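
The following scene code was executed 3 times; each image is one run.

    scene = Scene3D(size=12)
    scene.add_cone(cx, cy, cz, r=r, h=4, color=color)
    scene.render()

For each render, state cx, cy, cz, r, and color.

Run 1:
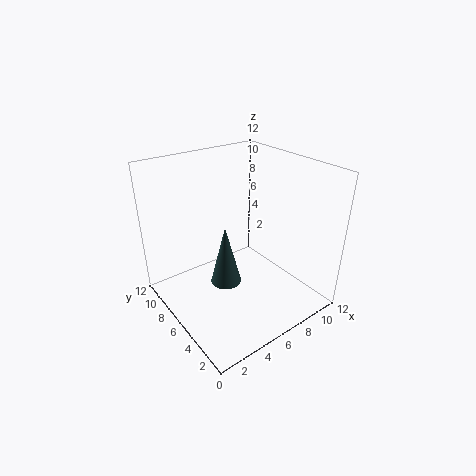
cx = 2, cy = 2, cz = 6, r = 1, color = 'darkslategray'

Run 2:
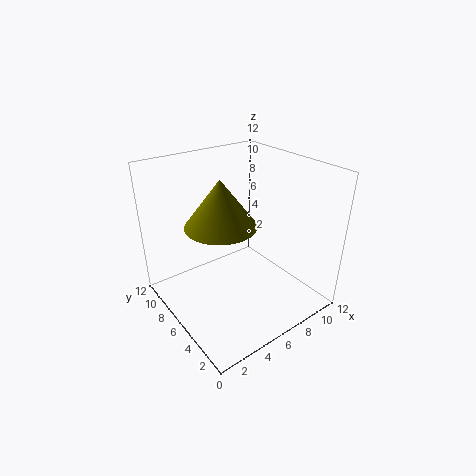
cx = 5, cy = 7, cz = 7, r = 3, color = 'olive'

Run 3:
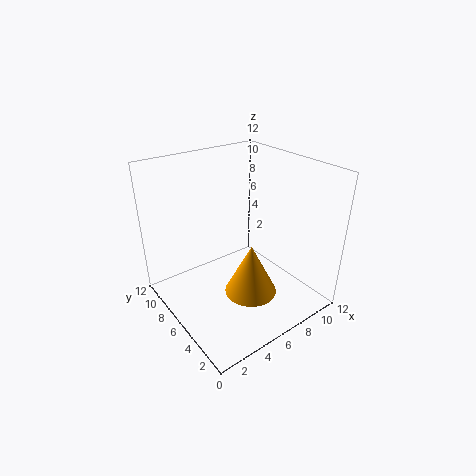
cx = 5, cy = 3, cz = 3, r = 2, color = 'orange'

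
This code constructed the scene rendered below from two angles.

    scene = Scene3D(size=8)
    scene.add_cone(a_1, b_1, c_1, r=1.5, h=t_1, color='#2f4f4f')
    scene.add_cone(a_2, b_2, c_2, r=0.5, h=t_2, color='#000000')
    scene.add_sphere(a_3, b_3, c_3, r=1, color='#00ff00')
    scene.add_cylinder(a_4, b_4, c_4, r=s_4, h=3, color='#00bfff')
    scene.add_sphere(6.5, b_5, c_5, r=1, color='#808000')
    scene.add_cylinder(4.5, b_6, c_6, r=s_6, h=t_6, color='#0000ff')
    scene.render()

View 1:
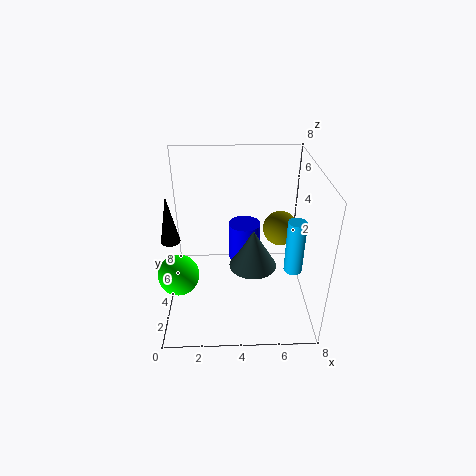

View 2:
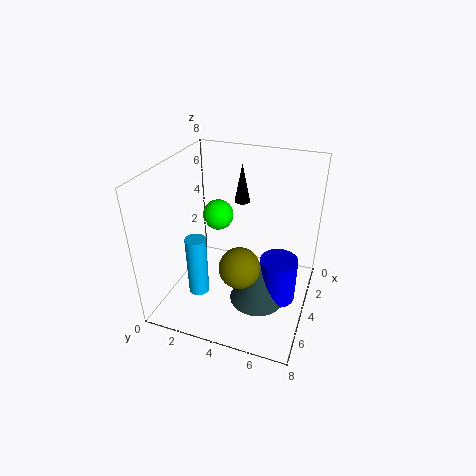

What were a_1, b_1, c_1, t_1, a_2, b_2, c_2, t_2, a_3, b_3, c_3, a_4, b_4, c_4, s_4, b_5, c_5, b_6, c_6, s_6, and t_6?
a_1 = 5, b_1 = 5.5, c_1 = 1, t_1 = 2.5, a_2 = 0.5, b_2 = 3, c_2 = 4.5, t_2 = 2.5, a_3 = 1, b_3 = 1.5, c_3 = 3.5, a_4 = 7, b_4 = 3, c_4 = 2.5, s_4 = 0.5, b_5 = 5, c_5 = 4, b_6 = 6.5, c_6 = 1, s_6 = 1, t_6 = 2.5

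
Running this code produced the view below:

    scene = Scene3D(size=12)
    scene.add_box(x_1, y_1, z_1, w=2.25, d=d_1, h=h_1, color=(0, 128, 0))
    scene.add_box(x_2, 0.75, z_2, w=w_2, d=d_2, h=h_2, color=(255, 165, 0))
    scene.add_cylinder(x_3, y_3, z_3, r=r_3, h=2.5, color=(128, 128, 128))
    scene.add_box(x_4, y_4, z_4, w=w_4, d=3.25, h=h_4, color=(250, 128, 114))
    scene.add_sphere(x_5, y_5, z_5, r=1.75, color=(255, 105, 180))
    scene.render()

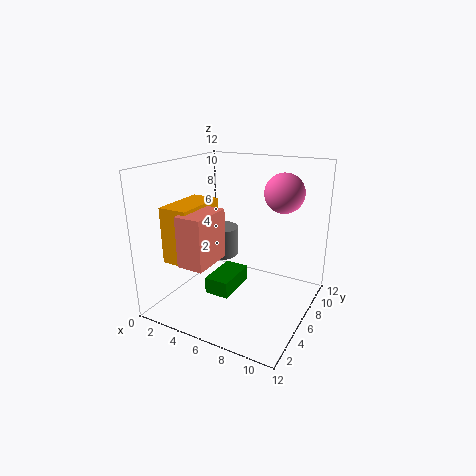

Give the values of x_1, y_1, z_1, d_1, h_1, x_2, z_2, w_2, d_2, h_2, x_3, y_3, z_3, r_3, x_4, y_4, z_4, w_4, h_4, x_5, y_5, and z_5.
x_1 = 3
y_1 = 5.25
z_1 = 0.25
d_1 = 4
h_1 = 1.5
x_2 = 2.5
z_2 = 5.25
w_2 = 2.25
d_2 = 4.25
h_2 = 4.25
x_3 = 4
y_3 = 6.5
z_3 = 4
r_3 = 1.5
x_4 = 4.25
y_4 = 0.25
z_4 = 5.5
w_4 = 2
h_4 = 3.75
x_5 = 8.5
y_5 = 9.75
z_5 = 9.25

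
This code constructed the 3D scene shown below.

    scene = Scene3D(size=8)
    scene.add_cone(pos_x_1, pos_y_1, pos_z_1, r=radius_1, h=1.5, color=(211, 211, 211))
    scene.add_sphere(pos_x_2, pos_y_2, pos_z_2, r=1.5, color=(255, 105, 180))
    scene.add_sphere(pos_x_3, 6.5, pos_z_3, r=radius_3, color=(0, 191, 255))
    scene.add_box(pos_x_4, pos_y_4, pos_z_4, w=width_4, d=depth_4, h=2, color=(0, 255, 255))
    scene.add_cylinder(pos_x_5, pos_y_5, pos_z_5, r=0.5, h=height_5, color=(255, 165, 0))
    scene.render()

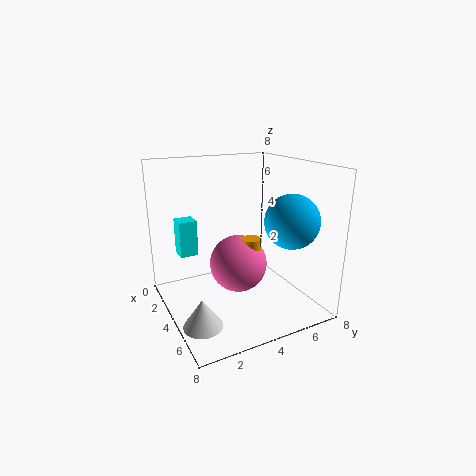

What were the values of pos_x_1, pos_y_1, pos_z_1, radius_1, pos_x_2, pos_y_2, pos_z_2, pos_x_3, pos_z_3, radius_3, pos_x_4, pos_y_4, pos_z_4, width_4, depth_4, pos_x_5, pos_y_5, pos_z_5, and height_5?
pos_x_1 = 6
pos_y_1 = 1
pos_z_1 = 0.5
radius_1 = 1
pos_x_2 = 5
pos_y_2 = 3.5
pos_z_2 = 3
pos_x_3 = 5.5
pos_z_3 = 5
radius_3 = 1.5
pos_x_4 = 2
pos_y_4 = 1
pos_z_4 = 3
width_4 = 1
depth_4 = 1
pos_x_5 = 5.5
pos_y_5 = 4
pos_z_5 = 3.5
height_5 = 1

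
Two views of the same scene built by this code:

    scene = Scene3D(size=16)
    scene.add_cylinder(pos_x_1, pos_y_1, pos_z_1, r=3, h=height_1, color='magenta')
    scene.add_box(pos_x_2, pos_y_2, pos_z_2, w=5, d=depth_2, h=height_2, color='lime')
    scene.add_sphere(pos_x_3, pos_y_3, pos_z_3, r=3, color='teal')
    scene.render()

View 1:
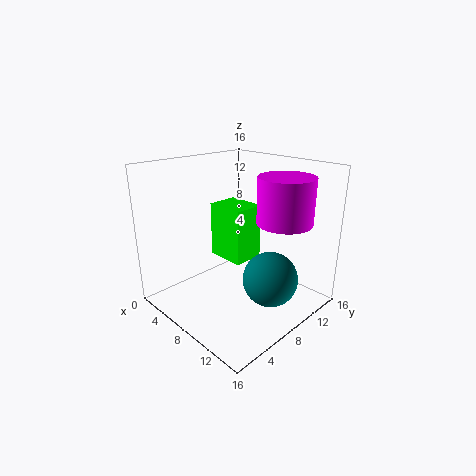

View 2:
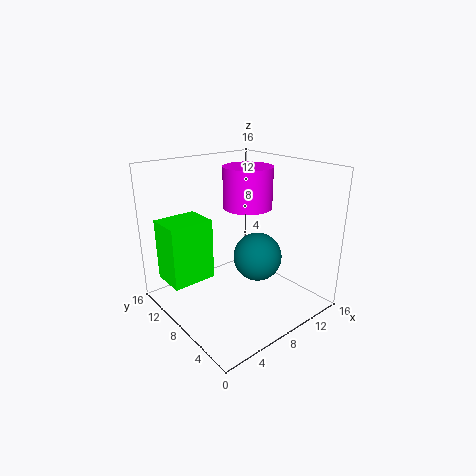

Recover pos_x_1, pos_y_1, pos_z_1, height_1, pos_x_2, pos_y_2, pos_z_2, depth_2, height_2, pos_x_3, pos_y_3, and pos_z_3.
pos_x_1 = 12; pos_y_1 = 11; pos_z_1 = 10; height_1 = 5; pos_x_2 = 1; pos_y_2 = 10; pos_z_2 = 3; depth_2 = 4; height_2 = 7; pos_x_3 = 12; pos_y_3 = 9; pos_z_3 = 4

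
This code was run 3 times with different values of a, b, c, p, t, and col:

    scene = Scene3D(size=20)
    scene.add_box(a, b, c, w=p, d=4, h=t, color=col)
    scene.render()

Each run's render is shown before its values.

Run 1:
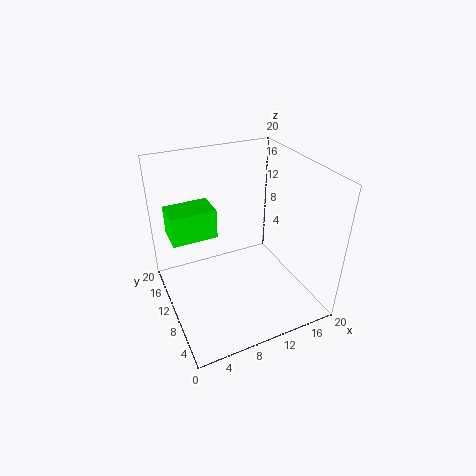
a = 1
b = 10
c = 11
p = 6
t = 4
col = 'lime'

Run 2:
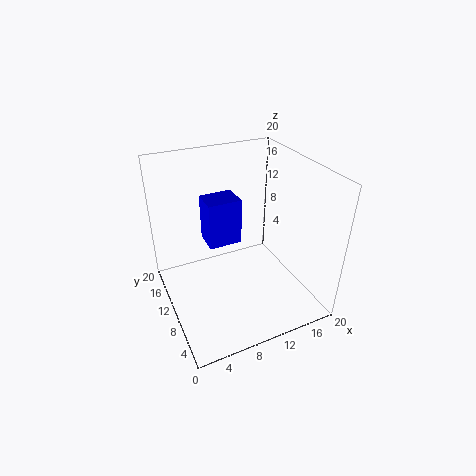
a = 7
b = 13
c = 7
p = 5
t = 7
col = 'blue'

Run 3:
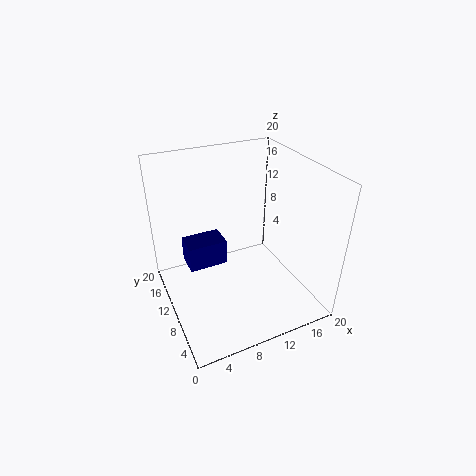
a = 4
b = 14
c = 3
p = 6
t = 4
col = 'navy'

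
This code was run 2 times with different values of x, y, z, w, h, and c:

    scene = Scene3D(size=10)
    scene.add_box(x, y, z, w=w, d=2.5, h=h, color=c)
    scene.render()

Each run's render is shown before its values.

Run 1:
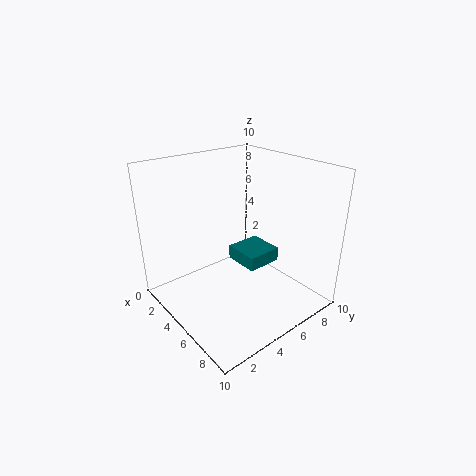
x = 4; y = 5; z = 3; w = 2.5; h = 1; c = 'teal'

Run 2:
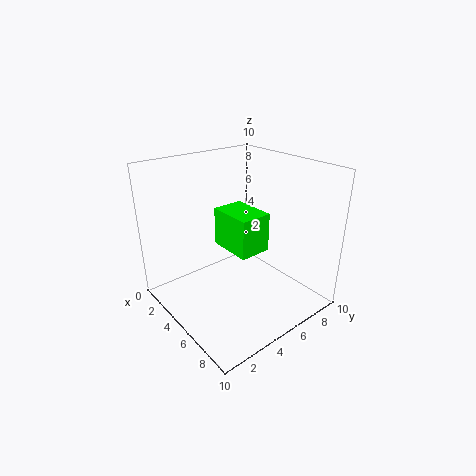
x = 1.5; y = 5.5; z = 3; w = 3.5; h = 3; c = 'lime'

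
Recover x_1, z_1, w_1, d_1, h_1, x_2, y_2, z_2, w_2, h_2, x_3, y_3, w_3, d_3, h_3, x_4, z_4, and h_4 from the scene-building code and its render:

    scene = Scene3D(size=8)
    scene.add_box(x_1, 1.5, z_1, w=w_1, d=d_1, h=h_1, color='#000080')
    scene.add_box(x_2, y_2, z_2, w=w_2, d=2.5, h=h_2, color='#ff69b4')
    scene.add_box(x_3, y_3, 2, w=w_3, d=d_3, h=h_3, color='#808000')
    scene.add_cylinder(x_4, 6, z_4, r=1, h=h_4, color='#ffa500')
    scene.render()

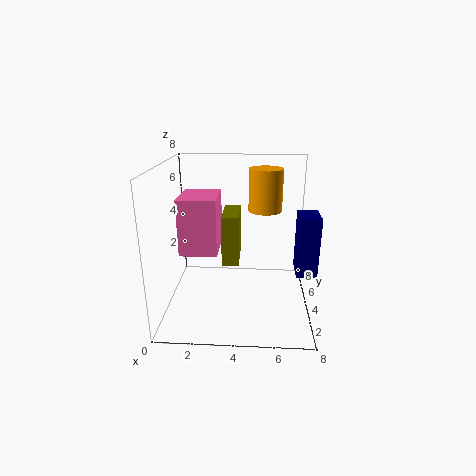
x_1 = 7; z_1 = 3; w_1 = 1; d_1 = 1.5; h_1 = 3; x_2 = 1; y_2 = 2.5; z_2 = 3.5; w_2 = 2; h_2 = 3; x_3 = 3; y_3 = 4.5; w_3 = 1; d_3 = 2.5; h_3 = 3; x_4 = 5.5; z_4 = 5; h_4 = 2.5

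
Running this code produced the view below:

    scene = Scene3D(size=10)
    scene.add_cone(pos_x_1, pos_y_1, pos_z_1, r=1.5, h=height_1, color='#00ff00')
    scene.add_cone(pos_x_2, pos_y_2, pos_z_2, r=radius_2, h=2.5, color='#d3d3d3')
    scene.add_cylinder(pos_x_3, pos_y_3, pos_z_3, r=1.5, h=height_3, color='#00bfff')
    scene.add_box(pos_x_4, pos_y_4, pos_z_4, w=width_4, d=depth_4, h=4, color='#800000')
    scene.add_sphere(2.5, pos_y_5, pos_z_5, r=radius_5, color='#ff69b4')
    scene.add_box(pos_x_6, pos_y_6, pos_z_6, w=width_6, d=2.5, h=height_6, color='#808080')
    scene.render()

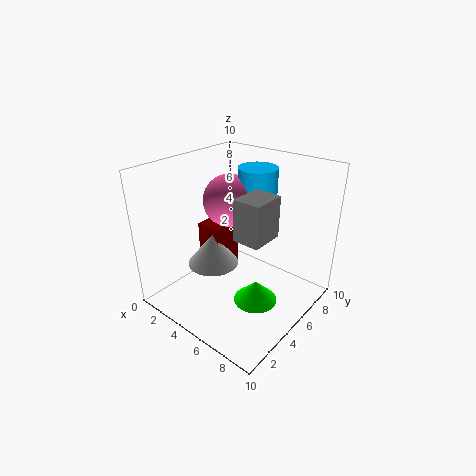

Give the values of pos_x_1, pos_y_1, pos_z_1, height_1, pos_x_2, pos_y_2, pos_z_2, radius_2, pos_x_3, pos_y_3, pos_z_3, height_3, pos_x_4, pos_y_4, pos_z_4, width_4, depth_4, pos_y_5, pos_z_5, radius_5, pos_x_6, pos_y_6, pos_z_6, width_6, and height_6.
pos_x_1 = 7; pos_y_1 = 4.5; pos_z_1 = 1; height_1 = 1.5; pos_x_2 = 2; pos_y_2 = 5.5; pos_z_2 = 1.5; radius_2 = 2; pos_x_3 = 4; pos_y_3 = 8.5; pos_z_3 = 4.5; height_3 = 4.5; pos_x_4 = 0.5; pos_y_4 = 5.5; pos_z_4 = 0.5; width_4 = 2; depth_4 = 2.5; pos_y_5 = 7; pos_z_5 = 6.5; radius_5 = 2; pos_x_6 = 5; pos_y_6 = 4.5; pos_z_6 = 5; width_6 = 2; height_6 = 3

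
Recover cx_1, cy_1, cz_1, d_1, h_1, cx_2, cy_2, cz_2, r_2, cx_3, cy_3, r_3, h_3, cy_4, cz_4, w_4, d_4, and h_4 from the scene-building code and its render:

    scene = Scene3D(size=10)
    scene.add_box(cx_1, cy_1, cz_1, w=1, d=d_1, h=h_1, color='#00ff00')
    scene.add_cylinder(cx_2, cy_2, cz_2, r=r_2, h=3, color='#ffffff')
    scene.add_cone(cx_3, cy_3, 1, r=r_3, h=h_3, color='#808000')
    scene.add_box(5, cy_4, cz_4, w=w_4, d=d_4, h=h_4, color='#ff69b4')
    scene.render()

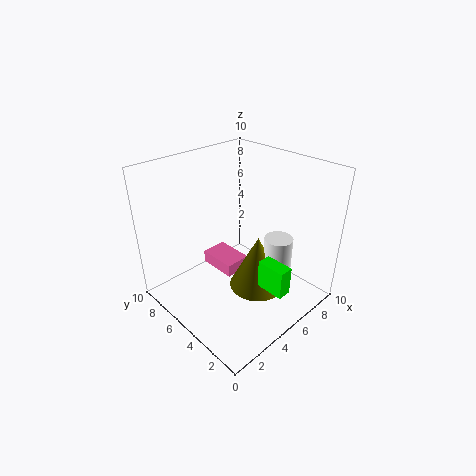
cx_1 = 5
cy_1 = 1
cz_1 = 2
d_1 = 2
h_1 = 2
cx_2 = 7
cy_2 = 3
cz_2 = 2
r_2 = 1
cx_3 = 6
cy_3 = 4
r_3 = 2
h_3 = 4
cy_4 = 6
cz_4 = 1
w_4 = 2
d_4 = 3
h_4 = 1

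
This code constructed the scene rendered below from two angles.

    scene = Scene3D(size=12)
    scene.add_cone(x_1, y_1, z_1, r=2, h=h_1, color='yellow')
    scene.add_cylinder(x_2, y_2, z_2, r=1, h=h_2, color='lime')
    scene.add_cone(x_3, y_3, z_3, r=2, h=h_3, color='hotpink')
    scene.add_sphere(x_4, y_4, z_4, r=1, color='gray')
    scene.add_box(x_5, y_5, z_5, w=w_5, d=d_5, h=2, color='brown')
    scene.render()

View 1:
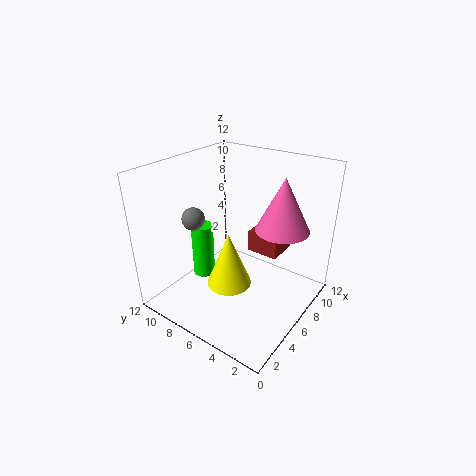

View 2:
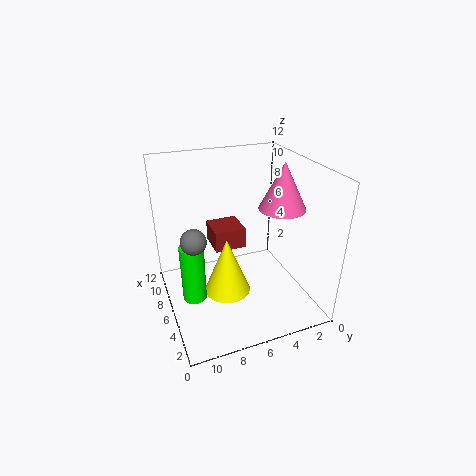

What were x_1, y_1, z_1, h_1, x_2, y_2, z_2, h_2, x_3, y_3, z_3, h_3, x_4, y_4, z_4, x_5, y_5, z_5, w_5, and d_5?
x_1 = 6; y_1 = 7; z_1 = 1; h_1 = 5; x_2 = 6; y_2 = 10; z_2 = 1; h_2 = 5; x_3 = 6; y_3 = 2; z_3 = 8; h_3 = 4; x_4 = 5; y_4 = 10; z_4 = 7; x_5 = 9; y_5 = 4; z_5 = 3; w_5 = 3; d_5 = 3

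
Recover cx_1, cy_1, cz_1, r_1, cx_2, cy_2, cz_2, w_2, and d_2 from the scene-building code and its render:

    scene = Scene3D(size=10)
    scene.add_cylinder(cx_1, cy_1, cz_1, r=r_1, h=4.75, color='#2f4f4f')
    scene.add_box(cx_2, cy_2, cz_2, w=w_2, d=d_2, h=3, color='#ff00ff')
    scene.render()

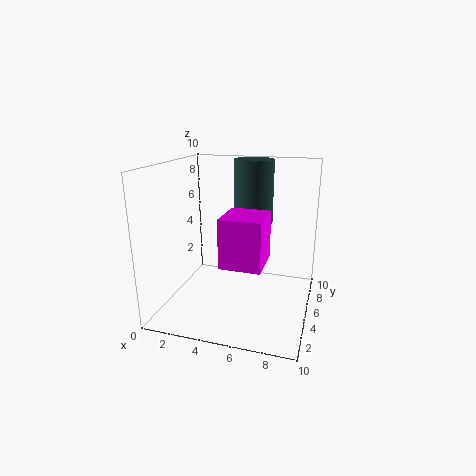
cx_1 = 5.25
cy_1 = 8.25
cz_1 = 5.25
r_1 = 1.5
cx_2 = 5
cy_2 = 1
cz_2 = 4.5
w_2 = 2.5
d_2 = 2.75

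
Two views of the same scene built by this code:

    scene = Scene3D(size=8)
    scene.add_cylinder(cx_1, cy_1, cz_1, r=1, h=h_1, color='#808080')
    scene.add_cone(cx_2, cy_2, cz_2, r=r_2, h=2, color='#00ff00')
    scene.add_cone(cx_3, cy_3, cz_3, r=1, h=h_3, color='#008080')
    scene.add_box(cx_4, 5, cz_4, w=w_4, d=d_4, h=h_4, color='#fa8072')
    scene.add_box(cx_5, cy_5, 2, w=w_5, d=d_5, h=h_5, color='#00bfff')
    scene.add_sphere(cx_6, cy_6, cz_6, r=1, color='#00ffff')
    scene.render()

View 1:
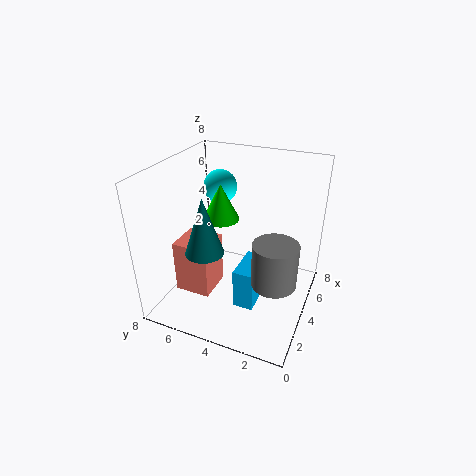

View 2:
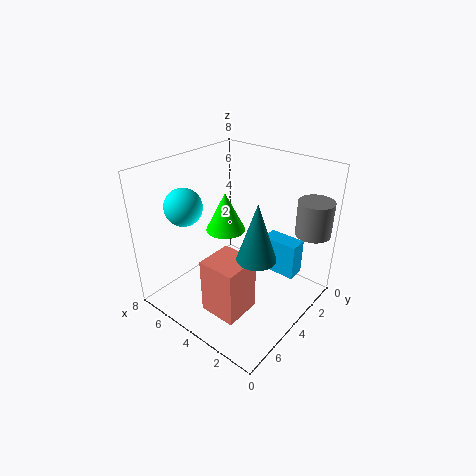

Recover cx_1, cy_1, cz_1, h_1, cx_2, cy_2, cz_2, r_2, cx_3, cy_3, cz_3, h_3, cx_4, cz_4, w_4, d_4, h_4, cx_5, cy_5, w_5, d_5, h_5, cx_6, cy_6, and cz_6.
cx_1 = 1, cy_1 = 1, cz_1 = 4, h_1 = 2, cx_2 = 4, cy_2 = 5, cz_2 = 5, r_2 = 1, cx_3 = 2, cy_3 = 5, cz_3 = 4, h_3 = 3, cx_4 = 2, cz_4 = 1, w_4 = 2, d_4 = 2, h_4 = 3, cx_5 = 1, cy_5 = 2, w_5 = 2, d_5 = 1, h_5 = 2, cx_6 = 6, cy_6 = 6, cz_6 = 6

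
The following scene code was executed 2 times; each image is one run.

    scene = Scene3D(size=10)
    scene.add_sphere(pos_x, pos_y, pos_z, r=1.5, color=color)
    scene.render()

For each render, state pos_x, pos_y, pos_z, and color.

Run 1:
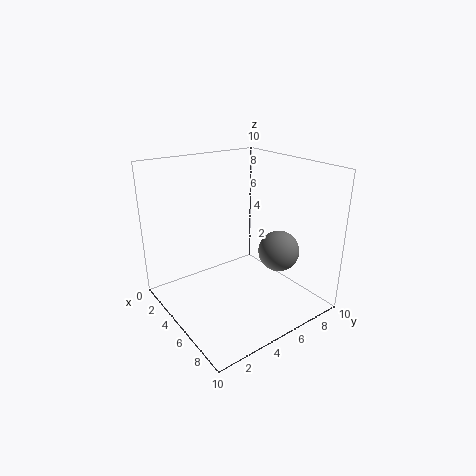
pos_x = 6
pos_y = 8
pos_z = 3.5
color = 'gray'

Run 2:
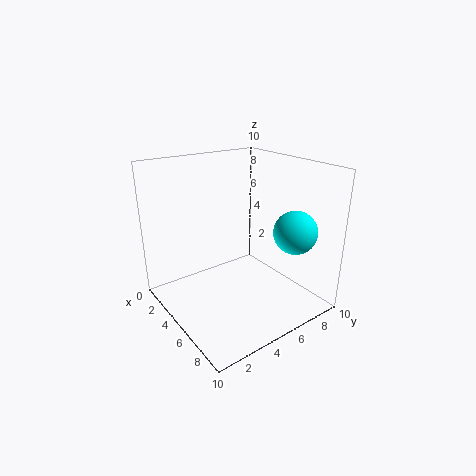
pos_x = 7.5
pos_y = 8
pos_z = 5.5
color = 'cyan'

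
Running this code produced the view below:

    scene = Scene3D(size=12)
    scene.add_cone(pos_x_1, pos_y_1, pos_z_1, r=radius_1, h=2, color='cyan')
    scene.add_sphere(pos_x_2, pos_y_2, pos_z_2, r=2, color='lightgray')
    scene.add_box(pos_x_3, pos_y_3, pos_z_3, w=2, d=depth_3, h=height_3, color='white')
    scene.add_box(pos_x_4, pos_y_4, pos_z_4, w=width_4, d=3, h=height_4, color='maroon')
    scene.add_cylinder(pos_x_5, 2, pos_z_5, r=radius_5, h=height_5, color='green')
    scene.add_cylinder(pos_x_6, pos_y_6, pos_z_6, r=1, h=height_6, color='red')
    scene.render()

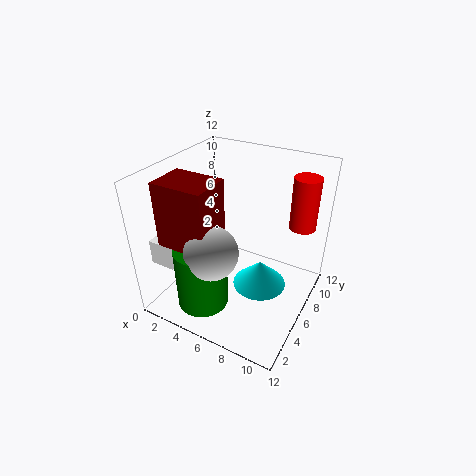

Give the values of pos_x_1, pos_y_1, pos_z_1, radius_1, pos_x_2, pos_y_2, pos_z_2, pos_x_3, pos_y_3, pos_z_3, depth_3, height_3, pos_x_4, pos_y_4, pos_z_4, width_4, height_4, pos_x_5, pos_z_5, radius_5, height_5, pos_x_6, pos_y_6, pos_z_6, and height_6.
pos_x_1 = 9, pos_y_1 = 4, pos_z_1 = 4, radius_1 = 2, pos_x_2 = 6, pos_y_2 = 2, pos_z_2 = 7, pos_x_3 = 1, pos_y_3 = 1, pos_z_3 = 5, depth_3 = 2, height_3 = 2, pos_x_4 = 2, pos_y_4 = 1, pos_z_4 = 7, width_4 = 4, height_4 = 5, pos_x_5 = 5, pos_z_5 = 2, radius_5 = 2, height_5 = 5, pos_x_6 = 11, pos_y_6 = 7, pos_z_6 = 8, height_6 = 4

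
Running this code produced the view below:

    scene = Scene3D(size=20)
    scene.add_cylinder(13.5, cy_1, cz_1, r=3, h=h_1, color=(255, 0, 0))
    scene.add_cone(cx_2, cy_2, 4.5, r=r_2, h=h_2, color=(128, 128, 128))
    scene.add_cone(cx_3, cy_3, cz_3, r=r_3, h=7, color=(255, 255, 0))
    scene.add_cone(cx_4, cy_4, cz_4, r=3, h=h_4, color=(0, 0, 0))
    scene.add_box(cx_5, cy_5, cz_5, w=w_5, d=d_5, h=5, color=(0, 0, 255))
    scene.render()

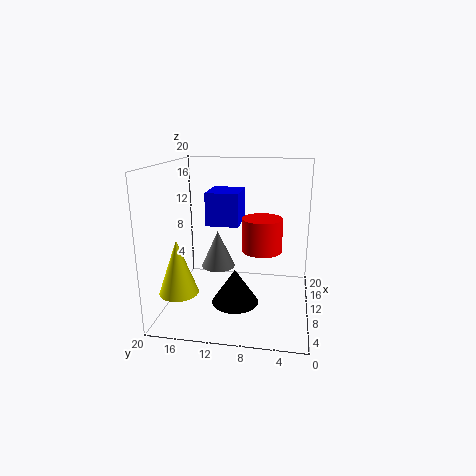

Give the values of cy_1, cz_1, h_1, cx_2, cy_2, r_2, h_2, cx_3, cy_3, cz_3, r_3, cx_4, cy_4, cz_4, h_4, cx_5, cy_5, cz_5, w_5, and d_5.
cy_1 = 7, cz_1 = 7, h_1 = 5, cx_2 = 12.5, cy_2 = 13.5, r_2 = 2.5, h_2 = 5.5, cx_3 = 3.5, cy_3 = 16.5, cz_3 = 4.5, r_3 = 2.5, cx_4 = 5, cy_4 = 9.5, cz_4 = 3, h_4 = 4.5, cx_5 = 13, cy_5 = 10.5, cz_5 = 10.5, w_5 = 6, d_5 = 5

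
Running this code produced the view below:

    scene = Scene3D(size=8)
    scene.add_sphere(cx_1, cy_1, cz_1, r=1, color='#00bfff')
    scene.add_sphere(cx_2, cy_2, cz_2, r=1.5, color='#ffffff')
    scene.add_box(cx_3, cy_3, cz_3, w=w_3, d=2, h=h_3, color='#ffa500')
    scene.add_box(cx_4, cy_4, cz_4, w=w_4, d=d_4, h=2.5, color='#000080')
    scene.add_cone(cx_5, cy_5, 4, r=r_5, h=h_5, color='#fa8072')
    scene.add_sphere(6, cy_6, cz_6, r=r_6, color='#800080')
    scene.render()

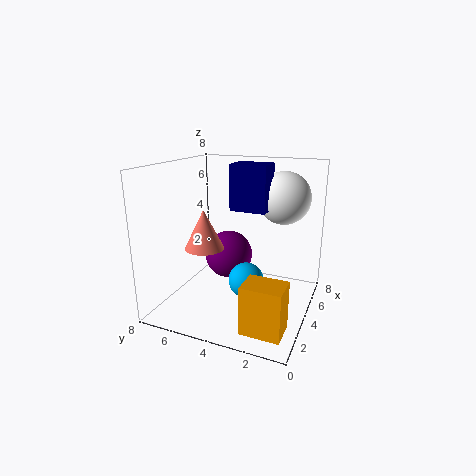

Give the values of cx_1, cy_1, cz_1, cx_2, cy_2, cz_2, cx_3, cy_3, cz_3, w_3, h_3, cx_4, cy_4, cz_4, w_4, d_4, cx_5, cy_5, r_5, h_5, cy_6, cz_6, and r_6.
cx_1 = 4; cy_1 = 3.5; cz_1 = 1.5; cx_2 = 6; cy_2 = 2; cz_2 = 6; cx_3 = 0.5; cy_3 = 0.5; cz_3 = 0.5; w_3 = 1.5; h_3 = 2.5; cx_4 = 4; cy_4 = 2.5; cz_4 = 5.5; w_4 = 1.5; d_4 = 2; cx_5 = 2; cy_5 = 5; r_5 = 1; h_5 = 2; cy_6 = 5.5; cz_6 = 2; r_6 = 1.5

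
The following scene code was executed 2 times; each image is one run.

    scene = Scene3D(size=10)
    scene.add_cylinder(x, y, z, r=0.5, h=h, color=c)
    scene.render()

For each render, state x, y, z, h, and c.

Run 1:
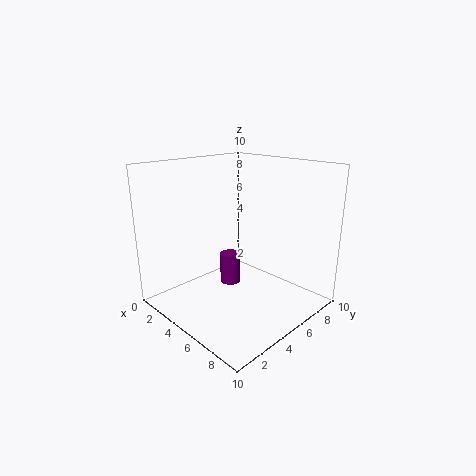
x = 9; y = 0.5; z = 5; h = 1.5; c = 'purple'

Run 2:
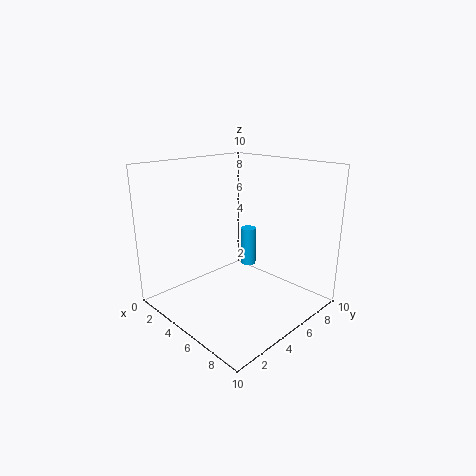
x = 6; y = 5; z = 3.5; h = 2.5; c = 'deepskyblue'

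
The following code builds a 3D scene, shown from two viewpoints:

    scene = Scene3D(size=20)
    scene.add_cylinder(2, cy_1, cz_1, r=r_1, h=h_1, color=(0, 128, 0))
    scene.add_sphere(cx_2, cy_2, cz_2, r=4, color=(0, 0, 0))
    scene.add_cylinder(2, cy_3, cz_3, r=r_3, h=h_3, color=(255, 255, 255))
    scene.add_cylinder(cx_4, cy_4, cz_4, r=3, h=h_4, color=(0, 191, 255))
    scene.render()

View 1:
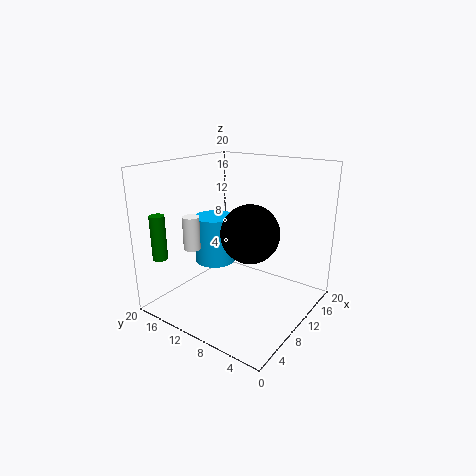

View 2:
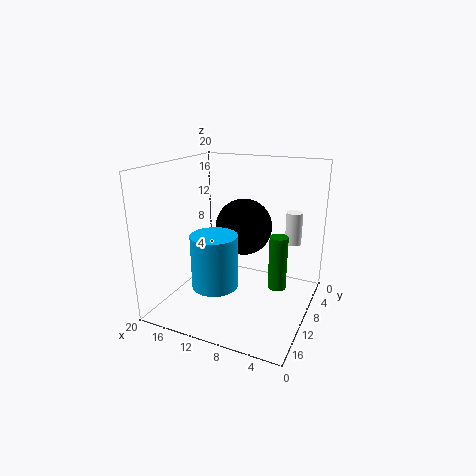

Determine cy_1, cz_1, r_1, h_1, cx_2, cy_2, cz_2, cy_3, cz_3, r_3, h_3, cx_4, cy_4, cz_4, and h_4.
cy_1 = 17, cz_1 = 8, r_1 = 1, h_1 = 6, cx_2 = 10, cy_2 = 8, cz_2 = 11, cy_3 = 11, cz_3 = 11, r_3 = 1, h_3 = 4, cx_4 = 11, cy_4 = 15, cz_4 = 5, h_4 = 7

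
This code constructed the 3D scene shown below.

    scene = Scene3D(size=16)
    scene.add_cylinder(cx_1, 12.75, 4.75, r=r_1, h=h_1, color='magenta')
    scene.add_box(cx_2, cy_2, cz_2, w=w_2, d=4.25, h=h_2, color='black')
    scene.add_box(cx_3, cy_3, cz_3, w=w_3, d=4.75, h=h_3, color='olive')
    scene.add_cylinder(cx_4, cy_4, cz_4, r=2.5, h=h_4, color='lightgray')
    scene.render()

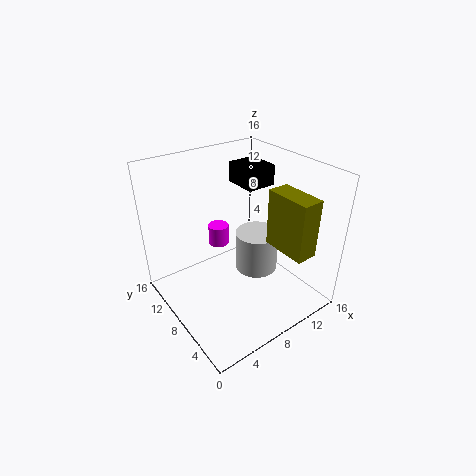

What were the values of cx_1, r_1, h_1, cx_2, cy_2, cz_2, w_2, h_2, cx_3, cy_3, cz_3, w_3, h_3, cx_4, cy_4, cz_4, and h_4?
cx_1 = 8.5; r_1 = 1.25; h_1 = 2.5; cx_2 = 11.75; cy_2 = 10.75; cz_2 = 11.5; w_2 = 3.75; h_2 = 2.5; cx_3 = 9.5; cy_3 = 0.25; cz_3 = 8.5; w_3 = 2.25; h_3 = 6; cx_4 = 10.75; cy_4 = 8; cz_4 = 3; h_4 = 4.75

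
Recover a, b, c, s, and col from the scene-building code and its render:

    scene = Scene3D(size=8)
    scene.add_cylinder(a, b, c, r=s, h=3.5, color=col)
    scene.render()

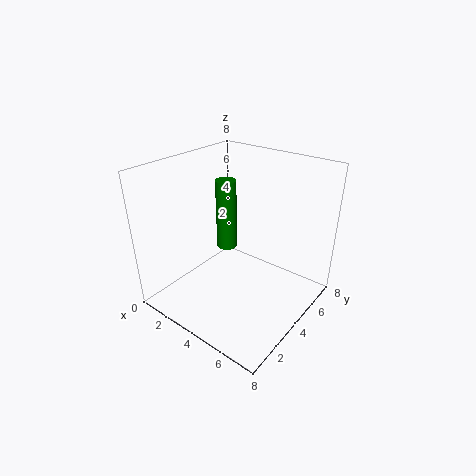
a = 4.25; b = 2.75; c = 4.25; s = 0.5; col = 'green'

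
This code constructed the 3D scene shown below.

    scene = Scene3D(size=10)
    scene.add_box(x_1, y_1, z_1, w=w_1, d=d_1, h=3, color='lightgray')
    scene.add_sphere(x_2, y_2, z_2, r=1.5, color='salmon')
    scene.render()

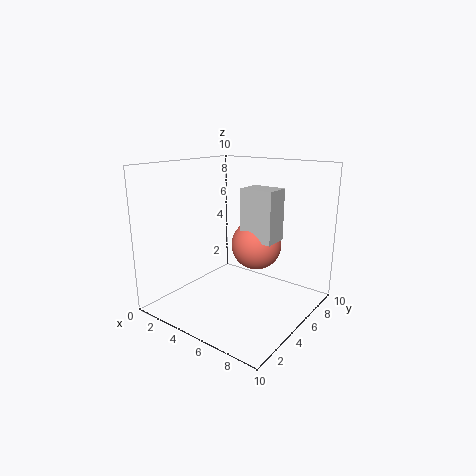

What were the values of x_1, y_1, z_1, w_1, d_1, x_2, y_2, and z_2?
x_1 = 7
y_1 = 2.5
z_1 = 6
w_1 = 2
d_1 = 1.5
x_2 = 7.5
y_2 = 3.5
z_2 = 5.5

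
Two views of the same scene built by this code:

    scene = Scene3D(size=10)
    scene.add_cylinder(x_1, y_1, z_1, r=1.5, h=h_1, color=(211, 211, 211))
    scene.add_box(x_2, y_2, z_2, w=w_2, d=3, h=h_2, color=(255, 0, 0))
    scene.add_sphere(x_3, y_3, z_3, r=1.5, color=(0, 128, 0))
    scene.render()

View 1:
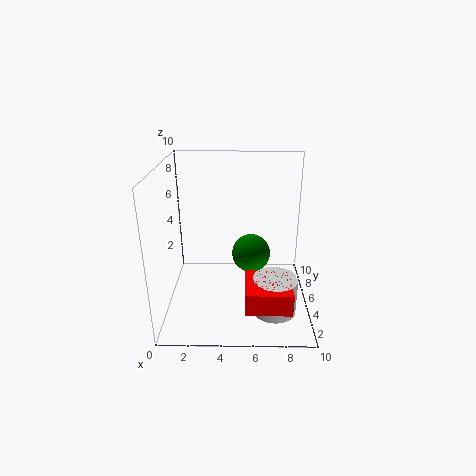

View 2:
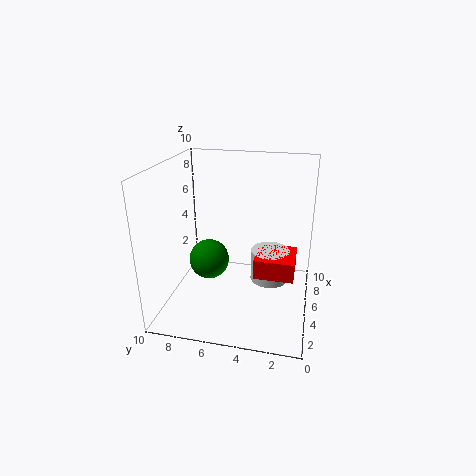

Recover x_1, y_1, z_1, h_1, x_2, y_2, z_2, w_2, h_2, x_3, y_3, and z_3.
x_1 = 7.5, y_1 = 3, z_1 = 0.5, h_1 = 2.5, x_2 = 5.5, y_2 = 1, z_2 = 1.5, w_2 = 3, h_2 = 1.5, x_3 = 6, y_3 = 7.5, z_3 = 2.5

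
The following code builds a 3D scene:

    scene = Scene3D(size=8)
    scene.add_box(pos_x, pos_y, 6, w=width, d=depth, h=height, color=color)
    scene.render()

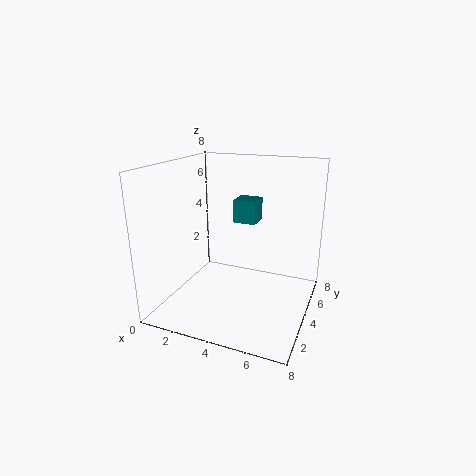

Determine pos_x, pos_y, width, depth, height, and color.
pos_x = 5; pos_y = 1; width = 1; depth = 1; height = 1; color = 'teal'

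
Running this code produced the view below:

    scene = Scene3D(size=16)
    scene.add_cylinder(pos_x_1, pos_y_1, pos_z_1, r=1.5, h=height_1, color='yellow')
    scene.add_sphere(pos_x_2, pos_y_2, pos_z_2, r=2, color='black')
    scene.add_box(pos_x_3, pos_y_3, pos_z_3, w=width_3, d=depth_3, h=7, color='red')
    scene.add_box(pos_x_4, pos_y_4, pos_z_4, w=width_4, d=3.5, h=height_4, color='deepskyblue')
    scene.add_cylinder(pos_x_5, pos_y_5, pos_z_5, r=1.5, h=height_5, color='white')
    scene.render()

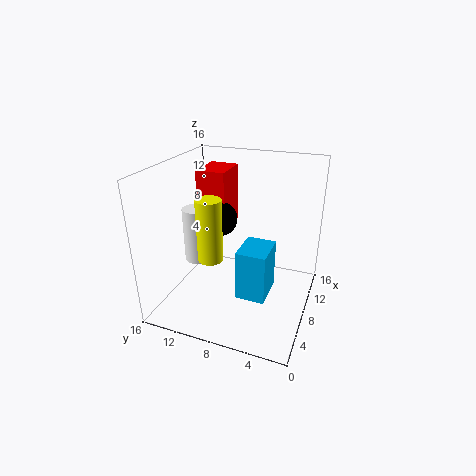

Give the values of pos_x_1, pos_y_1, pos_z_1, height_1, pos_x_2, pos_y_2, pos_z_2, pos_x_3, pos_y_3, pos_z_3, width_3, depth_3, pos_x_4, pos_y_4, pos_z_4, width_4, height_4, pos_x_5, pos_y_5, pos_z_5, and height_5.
pos_x_1 = 8
pos_y_1 = 11.5
pos_z_1 = 4.5
height_1 = 7.5
pos_x_2 = 10
pos_y_2 = 11
pos_z_2 = 9
pos_x_3 = 10
pos_y_3 = 10.5
pos_z_3 = 7.5
width_3 = 4.5
depth_3 = 3.5
pos_x_4 = 7
pos_y_4 = 4.5
pos_z_4 = 0.5
width_4 = 4.5
height_4 = 6
pos_x_5 = 8.5
pos_y_5 = 13.5
pos_z_5 = 4
height_5 = 6.5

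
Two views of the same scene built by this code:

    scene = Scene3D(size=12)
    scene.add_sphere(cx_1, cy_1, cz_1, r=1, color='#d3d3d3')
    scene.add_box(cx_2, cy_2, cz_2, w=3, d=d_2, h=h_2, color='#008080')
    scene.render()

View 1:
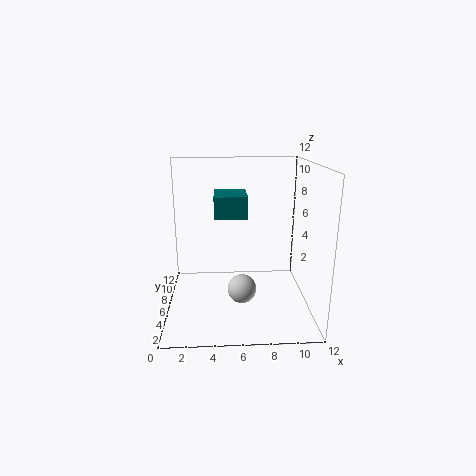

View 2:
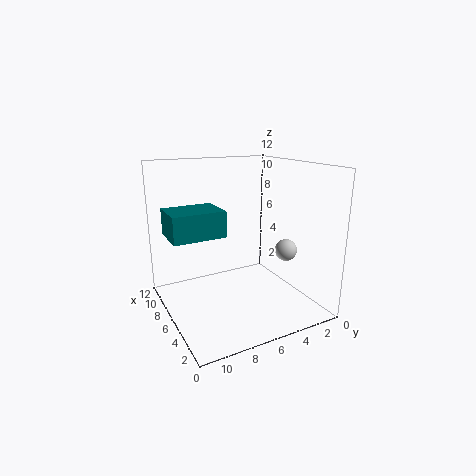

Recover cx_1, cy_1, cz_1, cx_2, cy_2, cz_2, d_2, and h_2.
cx_1 = 6, cy_1 = 1, cz_1 = 4, cx_2 = 4, cy_2 = 8, cz_2 = 7, d_2 = 4, h_2 = 2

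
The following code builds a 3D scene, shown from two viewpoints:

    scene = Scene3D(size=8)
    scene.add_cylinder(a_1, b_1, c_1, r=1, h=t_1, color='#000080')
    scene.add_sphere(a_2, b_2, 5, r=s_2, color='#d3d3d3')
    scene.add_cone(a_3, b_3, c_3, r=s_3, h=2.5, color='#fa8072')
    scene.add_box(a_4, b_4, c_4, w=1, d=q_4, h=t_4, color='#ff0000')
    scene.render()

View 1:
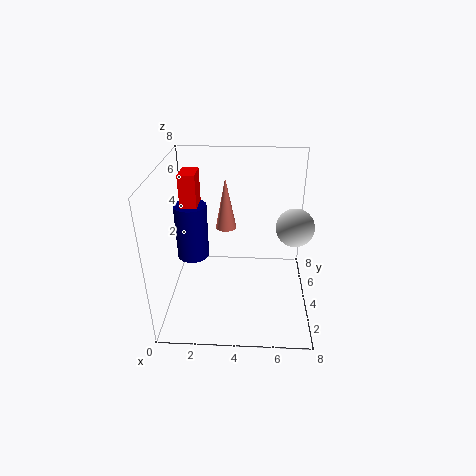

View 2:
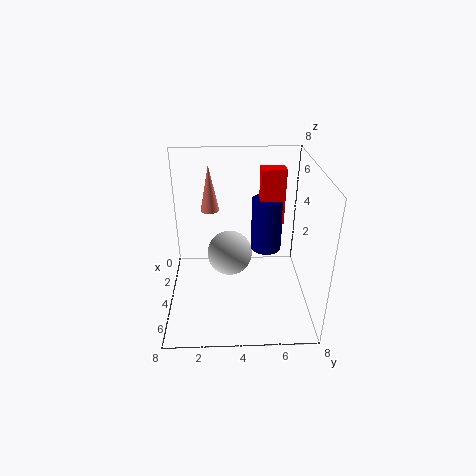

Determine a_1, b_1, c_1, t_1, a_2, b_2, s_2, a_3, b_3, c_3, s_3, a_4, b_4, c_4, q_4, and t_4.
a_1 = 1, b_1 = 6, c_1 = 1.5, t_1 = 3.5, a_2 = 7, b_2 = 3.5, s_2 = 1, a_3 = 3.5, b_3 = 2.5, c_3 = 5.5, s_3 = 0.5, a_4 = 0.5, b_4 = 5.5, c_4 = 3.5, q_4 = 1.5, t_4 = 3.5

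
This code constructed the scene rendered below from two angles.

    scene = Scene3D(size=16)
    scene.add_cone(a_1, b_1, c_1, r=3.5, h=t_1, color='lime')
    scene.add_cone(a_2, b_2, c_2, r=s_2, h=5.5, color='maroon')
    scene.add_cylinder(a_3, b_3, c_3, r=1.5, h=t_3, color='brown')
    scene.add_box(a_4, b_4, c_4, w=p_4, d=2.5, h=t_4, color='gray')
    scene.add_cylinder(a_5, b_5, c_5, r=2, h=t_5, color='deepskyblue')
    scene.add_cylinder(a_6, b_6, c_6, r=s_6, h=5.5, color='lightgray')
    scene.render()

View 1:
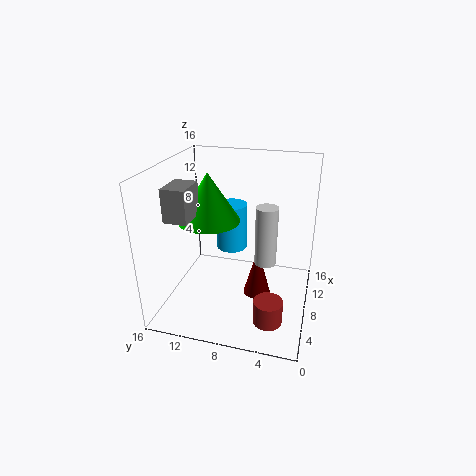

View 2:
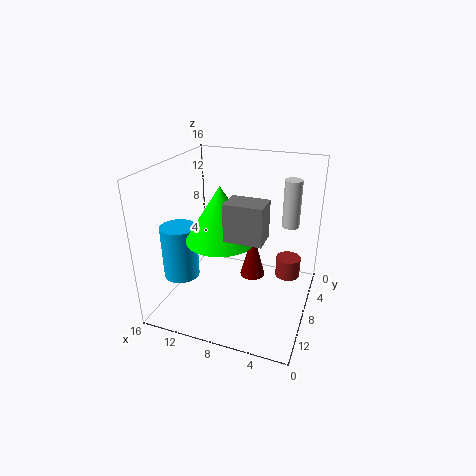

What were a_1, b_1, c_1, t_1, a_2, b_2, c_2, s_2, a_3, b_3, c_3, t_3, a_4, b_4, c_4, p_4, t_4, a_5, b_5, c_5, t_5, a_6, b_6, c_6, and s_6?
a_1 = 8.5
b_1 = 11.5
c_1 = 9.5
t_1 = 5.5
a_2 = 7
b_2 = 5.5
c_2 = 2
s_2 = 1.5
a_3 = 3
b_3 = 3.5
c_3 = 1.5
t_3 = 2.5
a_4 = 3.5
b_4 = 12
c_4 = 11
p_4 = 3.5
t_4 = 3.5
a_5 = 14
b_5 = 10.5
c_5 = 3.5
t_5 = 6
a_6 = 3
b_6 = 4
c_6 = 8.5
s_6 = 1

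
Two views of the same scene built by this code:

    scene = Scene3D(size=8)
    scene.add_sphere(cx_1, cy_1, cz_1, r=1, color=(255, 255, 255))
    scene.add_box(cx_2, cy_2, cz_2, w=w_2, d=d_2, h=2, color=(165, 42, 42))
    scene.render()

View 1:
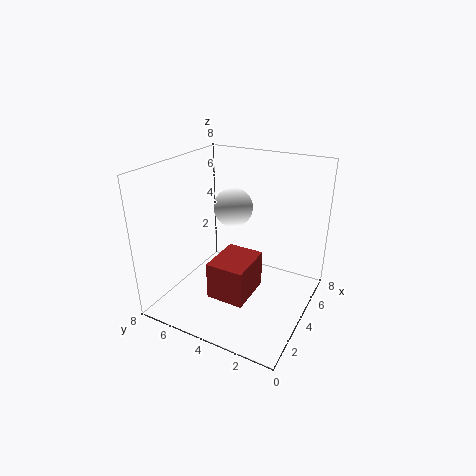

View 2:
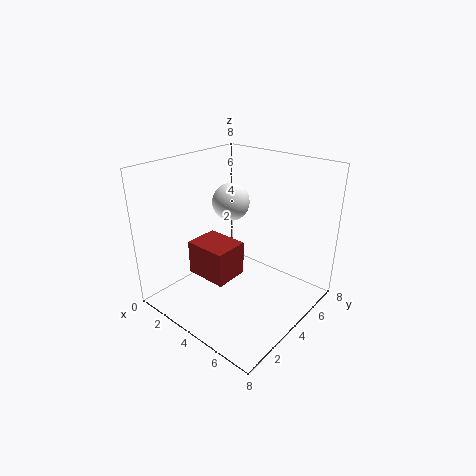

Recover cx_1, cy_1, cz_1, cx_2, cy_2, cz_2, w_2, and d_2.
cx_1 = 3.5
cy_1 = 4
cz_1 = 6
cx_2 = 1.5
cy_2 = 2.5
cz_2 = 1.5
w_2 = 2.5
d_2 = 2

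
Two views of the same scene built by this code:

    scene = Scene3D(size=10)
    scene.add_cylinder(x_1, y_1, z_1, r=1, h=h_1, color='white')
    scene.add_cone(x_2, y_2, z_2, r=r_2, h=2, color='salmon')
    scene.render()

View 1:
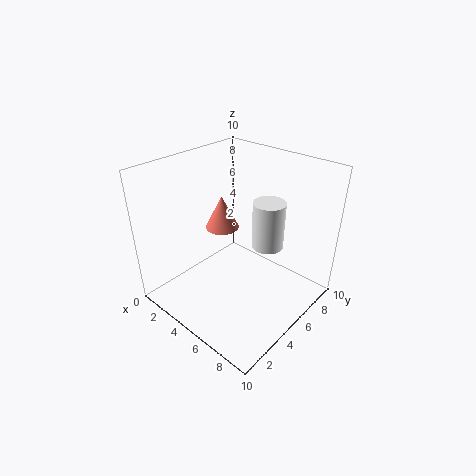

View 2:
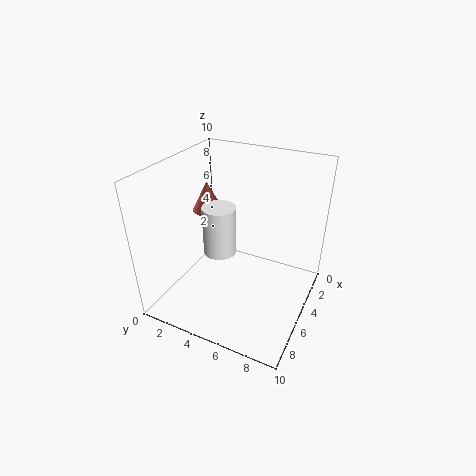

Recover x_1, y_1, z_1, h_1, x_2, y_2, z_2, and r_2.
x_1 = 7.5, y_1 = 5, z_1 = 5.5, h_1 = 3, x_2 = 5.5, y_2 = 3, z_2 = 7, r_2 = 1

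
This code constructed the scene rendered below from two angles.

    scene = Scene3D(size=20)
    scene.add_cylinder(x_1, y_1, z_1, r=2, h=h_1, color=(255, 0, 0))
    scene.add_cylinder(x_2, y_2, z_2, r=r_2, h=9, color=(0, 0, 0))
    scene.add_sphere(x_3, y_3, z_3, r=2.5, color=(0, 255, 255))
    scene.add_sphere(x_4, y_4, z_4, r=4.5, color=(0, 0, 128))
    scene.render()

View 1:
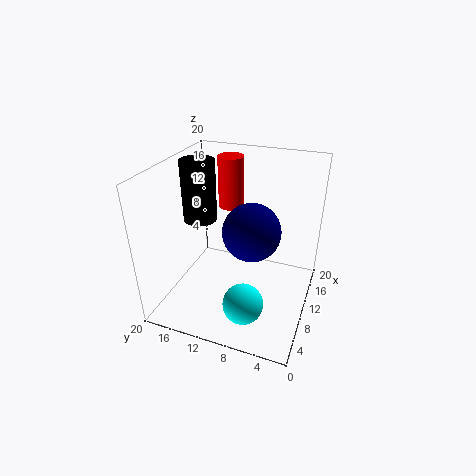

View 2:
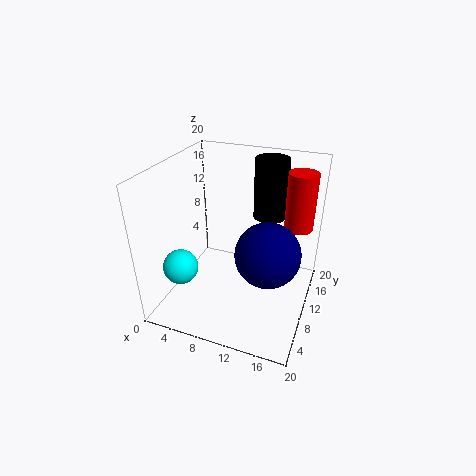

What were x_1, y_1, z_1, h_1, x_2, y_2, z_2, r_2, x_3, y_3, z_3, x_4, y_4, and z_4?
x_1 = 17.5, y_1 = 14, z_1 = 11, h_1 = 8, x_2 = 12.5, y_2 = 17, z_2 = 10.5, r_2 = 2.5, x_3 = 2.5, y_3 = 6.5, z_3 = 5.5, x_4 = 14.5, y_4 = 9.5, z_4 = 8.5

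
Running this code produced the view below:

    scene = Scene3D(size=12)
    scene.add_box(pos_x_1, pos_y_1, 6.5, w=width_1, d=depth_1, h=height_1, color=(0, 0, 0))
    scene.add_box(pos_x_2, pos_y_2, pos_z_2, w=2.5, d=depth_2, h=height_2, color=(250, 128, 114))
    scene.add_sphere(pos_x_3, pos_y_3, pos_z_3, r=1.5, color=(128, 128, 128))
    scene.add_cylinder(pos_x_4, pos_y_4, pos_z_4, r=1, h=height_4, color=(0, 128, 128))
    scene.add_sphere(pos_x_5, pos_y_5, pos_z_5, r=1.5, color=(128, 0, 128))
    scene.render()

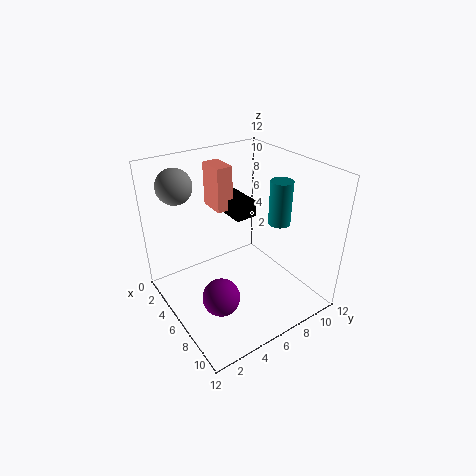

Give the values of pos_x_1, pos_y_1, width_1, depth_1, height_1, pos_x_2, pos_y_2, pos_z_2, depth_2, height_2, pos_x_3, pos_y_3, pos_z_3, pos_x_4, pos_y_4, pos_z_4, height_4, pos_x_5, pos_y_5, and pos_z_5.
pos_x_1 = 0.5, pos_y_1 = 7, width_1 = 4, depth_1 = 2, height_1 = 1.5, pos_x_2 = 0.5, pos_y_2 = 6, pos_z_2 = 7, depth_2 = 1.5, height_2 = 4, pos_x_3 = 2, pos_y_3 = 2.5, pos_z_3 = 10, pos_x_4 = 6, pos_y_4 = 10.5, pos_z_4 = 6, height_4 = 4, pos_x_5 = 8, pos_y_5 = 3, pos_z_5 = 2.5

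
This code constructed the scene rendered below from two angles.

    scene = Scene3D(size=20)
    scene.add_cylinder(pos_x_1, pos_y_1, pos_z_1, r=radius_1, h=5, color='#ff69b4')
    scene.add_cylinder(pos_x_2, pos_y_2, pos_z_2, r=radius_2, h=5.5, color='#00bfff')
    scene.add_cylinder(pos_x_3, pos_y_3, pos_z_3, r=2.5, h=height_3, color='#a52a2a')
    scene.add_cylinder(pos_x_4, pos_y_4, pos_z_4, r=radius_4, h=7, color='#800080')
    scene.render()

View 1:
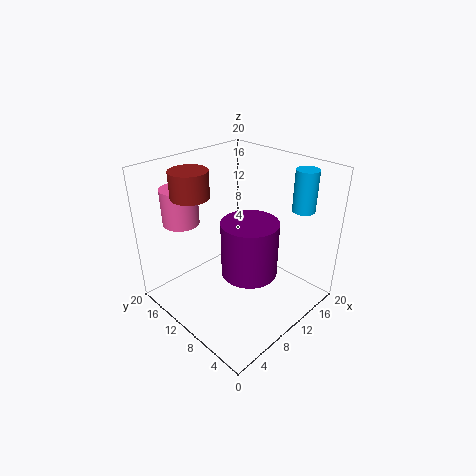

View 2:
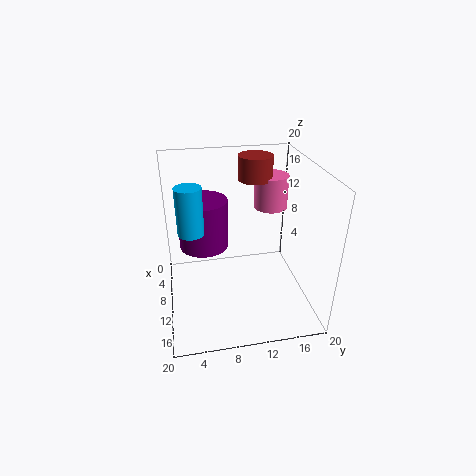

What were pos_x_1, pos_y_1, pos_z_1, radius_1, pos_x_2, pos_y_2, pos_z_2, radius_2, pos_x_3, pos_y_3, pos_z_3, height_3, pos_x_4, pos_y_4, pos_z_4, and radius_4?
pos_x_1 = 5; pos_y_1 = 16; pos_z_1 = 12; radius_1 = 2.5; pos_x_2 = 15.5; pos_y_2 = 3.5; pos_z_2 = 14.5; radius_2 = 1.5; pos_x_3 = 5; pos_y_3 = 13.5; pos_z_3 = 16.5; height_3 = 3.5; pos_x_4 = 7.5; pos_y_4 = 5.5; pos_z_4 = 8; radius_4 = 3.5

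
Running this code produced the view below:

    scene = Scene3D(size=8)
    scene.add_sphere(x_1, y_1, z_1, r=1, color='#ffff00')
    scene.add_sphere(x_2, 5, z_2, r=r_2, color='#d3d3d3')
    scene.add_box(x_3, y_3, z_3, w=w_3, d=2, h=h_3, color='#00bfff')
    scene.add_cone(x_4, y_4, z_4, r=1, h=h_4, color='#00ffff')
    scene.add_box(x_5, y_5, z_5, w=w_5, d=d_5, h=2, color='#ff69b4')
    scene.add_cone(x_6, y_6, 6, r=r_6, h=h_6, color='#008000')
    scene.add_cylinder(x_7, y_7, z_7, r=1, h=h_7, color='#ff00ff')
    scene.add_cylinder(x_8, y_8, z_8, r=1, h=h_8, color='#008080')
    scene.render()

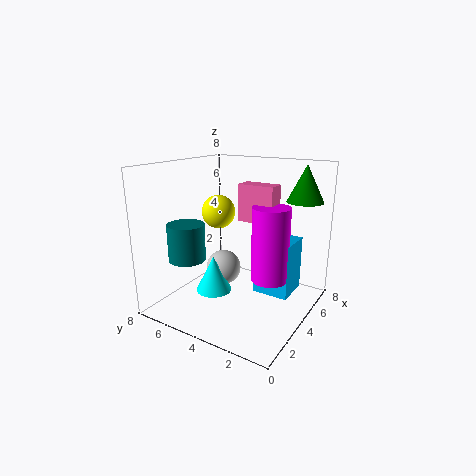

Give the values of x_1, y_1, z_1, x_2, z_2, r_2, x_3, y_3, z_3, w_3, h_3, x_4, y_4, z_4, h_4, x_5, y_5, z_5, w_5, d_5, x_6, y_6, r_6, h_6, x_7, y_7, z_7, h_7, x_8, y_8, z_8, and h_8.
x_1 = 5, y_1 = 6, z_1 = 5, x_2 = 4, z_2 = 2, r_2 = 1, x_3 = 4, y_3 = 1, z_3 = 1, w_3 = 2, h_3 = 3, x_4 = 3, y_4 = 5, z_4 = 1, h_4 = 2, x_5 = 4, y_5 = 2, z_5 = 5, w_5 = 1, d_5 = 2, x_6 = 6, y_6 = 1, r_6 = 1, h_6 = 2, x_7 = 4, y_7 = 2, z_7 = 2, h_7 = 4, x_8 = 2, y_8 = 6, z_8 = 3, h_8 = 2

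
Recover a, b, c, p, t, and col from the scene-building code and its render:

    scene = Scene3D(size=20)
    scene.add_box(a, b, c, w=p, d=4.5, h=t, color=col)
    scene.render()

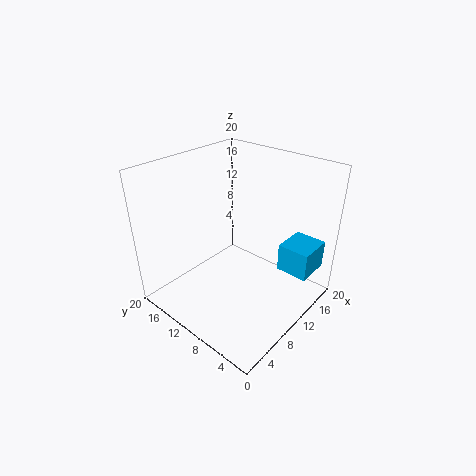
a = 13.5; b = 1; c = 5; p = 5; t = 4; col = 'deepskyblue'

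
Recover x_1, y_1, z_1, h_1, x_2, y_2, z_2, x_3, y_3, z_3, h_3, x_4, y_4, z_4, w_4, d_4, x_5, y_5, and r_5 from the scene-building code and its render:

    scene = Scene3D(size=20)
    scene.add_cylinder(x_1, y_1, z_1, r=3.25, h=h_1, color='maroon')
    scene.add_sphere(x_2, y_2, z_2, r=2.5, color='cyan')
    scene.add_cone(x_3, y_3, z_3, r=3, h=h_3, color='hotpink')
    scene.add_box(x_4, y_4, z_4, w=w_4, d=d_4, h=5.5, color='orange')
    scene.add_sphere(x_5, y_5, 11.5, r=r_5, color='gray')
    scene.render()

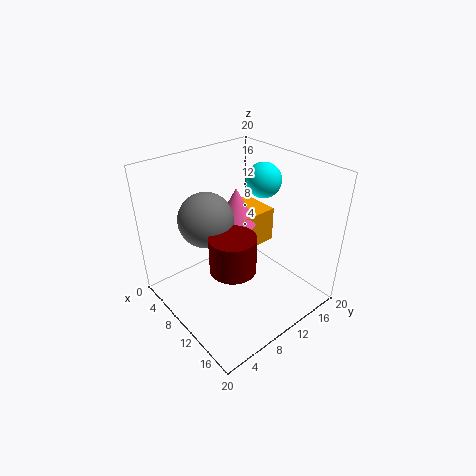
x_1 = 11
y_1 = 8.25
z_1 = 6
h_1 = 5.25
x_2 = 9
y_2 = 15.5
z_2 = 16.75
x_3 = 6
y_3 = 13
z_3 = 9.5
h_3 = 5.75
x_4 = 2
y_4 = 12.5
z_4 = 5.5
w_4 = 6.25
d_4 = 6.25
x_5 = 5.25
y_5 = 8
r_5 = 4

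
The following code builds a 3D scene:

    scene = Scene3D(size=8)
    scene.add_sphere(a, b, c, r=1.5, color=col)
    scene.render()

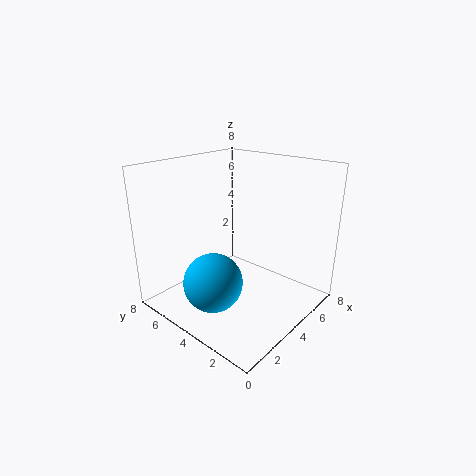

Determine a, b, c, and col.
a = 1.5, b = 3.5, c = 2.5, col = 'deepskyblue'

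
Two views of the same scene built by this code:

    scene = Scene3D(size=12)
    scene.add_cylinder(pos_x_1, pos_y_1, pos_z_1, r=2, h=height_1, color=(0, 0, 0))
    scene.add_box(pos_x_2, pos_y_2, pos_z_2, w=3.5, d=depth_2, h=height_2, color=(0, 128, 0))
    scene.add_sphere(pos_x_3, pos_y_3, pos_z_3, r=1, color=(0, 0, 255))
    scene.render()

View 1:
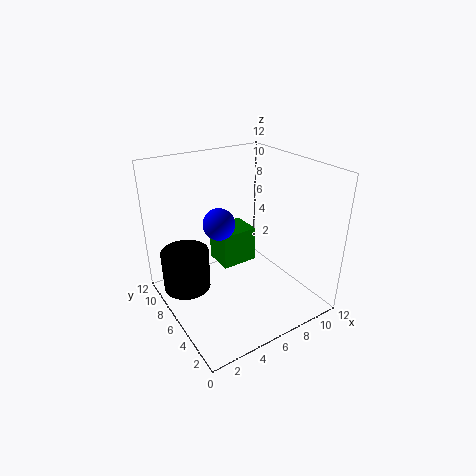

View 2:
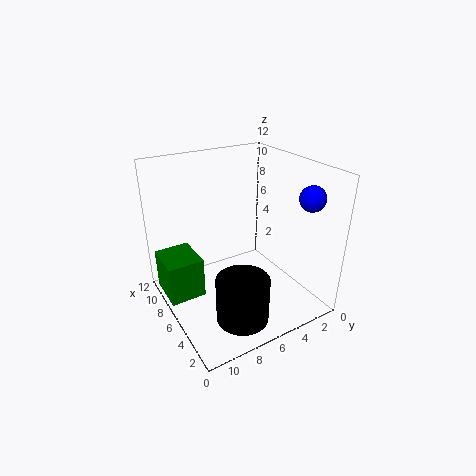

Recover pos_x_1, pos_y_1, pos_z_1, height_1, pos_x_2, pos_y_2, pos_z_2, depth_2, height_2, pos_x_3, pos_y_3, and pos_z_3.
pos_x_1 = 2
pos_y_1 = 8
pos_z_1 = 1.5
height_1 = 3.5
pos_x_2 = 6.5
pos_y_2 = 9
pos_z_2 = 1
depth_2 = 3
height_2 = 3.5
pos_x_3 = 2
pos_y_3 = 2
pos_z_3 = 10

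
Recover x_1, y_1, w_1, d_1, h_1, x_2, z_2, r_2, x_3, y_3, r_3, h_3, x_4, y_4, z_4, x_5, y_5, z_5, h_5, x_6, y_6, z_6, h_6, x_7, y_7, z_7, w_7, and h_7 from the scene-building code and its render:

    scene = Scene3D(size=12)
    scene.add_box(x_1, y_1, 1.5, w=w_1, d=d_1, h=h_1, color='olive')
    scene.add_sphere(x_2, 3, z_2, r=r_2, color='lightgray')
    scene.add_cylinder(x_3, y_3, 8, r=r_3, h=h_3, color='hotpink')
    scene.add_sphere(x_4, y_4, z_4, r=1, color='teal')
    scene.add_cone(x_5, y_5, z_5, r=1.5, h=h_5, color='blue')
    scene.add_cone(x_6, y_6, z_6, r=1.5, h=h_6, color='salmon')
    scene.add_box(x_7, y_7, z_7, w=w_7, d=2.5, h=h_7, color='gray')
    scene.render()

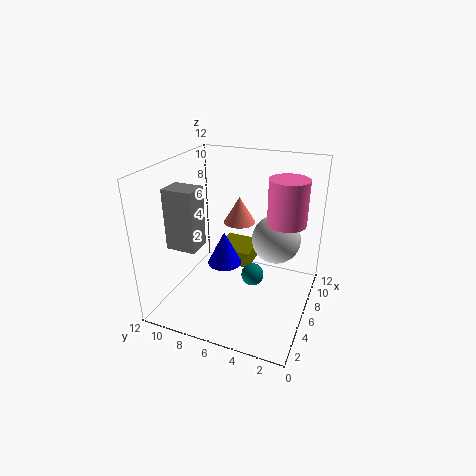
x_1 = 8.5, y_1 = 6, w_1 = 3.5, d_1 = 3.5, h_1 = 1.5, x_2 = 7, z_2 = 6, r_2 = 2, x_3 = 6, y_3 = 2, r_3 = 1.5, h_3 = 3.5, x_4 = 7, y_4 = 5, z_4 = 2, x_5 = 6.5, y_5 = 7.5, z_5 = 3, h_5 = 3, x_6 = 10, y_6 = 7.5, z_6 = 5.5, h_6 = 2.5, x_7 = 3, y_7 = 8.5, z_7 = 5.5, w_7 = 2, h_7 = 5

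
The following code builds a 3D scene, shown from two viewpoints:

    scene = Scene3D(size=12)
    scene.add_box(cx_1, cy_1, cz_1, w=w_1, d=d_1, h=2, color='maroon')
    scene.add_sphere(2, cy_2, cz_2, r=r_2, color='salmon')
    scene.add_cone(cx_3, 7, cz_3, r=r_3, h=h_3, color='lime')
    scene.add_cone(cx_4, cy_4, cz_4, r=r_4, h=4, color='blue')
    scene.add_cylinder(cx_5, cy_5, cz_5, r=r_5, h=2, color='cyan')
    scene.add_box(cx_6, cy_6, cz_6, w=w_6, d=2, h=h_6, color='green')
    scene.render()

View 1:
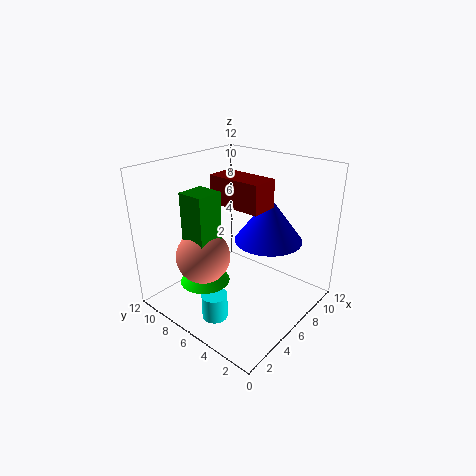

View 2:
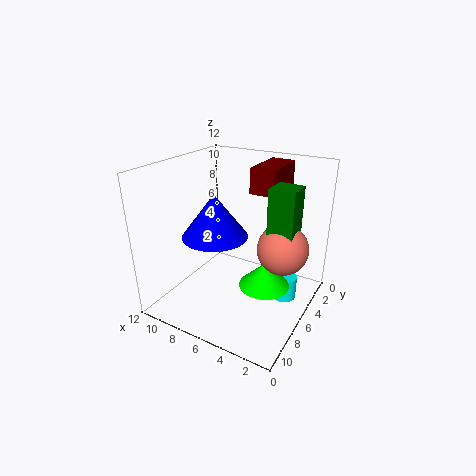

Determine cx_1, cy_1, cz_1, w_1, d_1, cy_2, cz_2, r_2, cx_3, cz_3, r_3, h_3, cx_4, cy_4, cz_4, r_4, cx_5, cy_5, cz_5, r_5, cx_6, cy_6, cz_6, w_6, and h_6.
cx_1 = 3, cy_1 = 2, cz_1 = 10, w_1 = 2, d_1 = 4, cy_2 = 6, cz_2 = 6, r_2 = 2, cx_3 = 3, cz_3 = 3, r_3 = 2, h_3 = 2, cx_4 = 9, cy_4 = 5, cz_4 = 5, r_4 = 3, cx_5 = 2, cy_5 = 5, cz_5 = 1, r_5 = 1, cx_6 = 1, cy_6 = 5, cz_6 = 6, w_6 = 2, h_6 = 5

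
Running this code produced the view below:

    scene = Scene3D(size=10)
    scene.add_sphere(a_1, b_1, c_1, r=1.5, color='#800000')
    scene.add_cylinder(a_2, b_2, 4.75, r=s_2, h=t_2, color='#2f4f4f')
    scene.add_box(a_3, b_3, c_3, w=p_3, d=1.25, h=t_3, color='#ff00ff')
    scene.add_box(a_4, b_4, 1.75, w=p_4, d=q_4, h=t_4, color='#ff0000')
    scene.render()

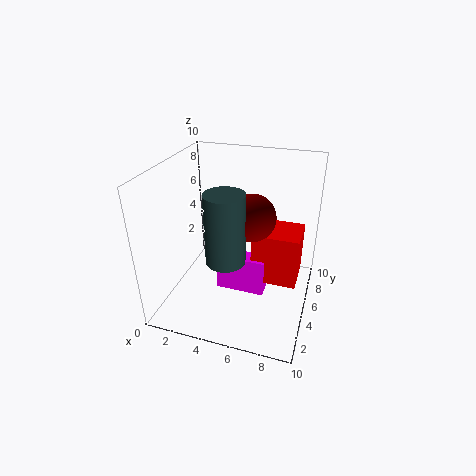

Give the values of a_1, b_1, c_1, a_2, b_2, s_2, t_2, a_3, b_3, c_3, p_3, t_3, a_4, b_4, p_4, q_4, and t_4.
a_1 = 6.25, b_1 = 4, c_1 = 7.25, a_2 = 5, b_2 = 2.5, s_2 = 1.25, t_2 = 4.5, a_3 = 3.5, b_3 = 4.5, c_3 = 0.75, p_3 = 3.5, t_3 = 2.75, a_4 = 6, b_4 = 4.75, p_4 = 3.25, q_4 = 2.75, t_4 = 3.75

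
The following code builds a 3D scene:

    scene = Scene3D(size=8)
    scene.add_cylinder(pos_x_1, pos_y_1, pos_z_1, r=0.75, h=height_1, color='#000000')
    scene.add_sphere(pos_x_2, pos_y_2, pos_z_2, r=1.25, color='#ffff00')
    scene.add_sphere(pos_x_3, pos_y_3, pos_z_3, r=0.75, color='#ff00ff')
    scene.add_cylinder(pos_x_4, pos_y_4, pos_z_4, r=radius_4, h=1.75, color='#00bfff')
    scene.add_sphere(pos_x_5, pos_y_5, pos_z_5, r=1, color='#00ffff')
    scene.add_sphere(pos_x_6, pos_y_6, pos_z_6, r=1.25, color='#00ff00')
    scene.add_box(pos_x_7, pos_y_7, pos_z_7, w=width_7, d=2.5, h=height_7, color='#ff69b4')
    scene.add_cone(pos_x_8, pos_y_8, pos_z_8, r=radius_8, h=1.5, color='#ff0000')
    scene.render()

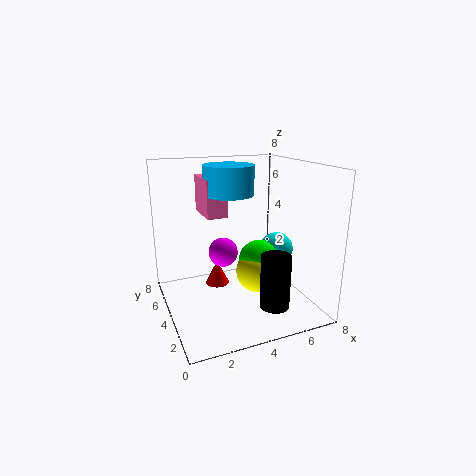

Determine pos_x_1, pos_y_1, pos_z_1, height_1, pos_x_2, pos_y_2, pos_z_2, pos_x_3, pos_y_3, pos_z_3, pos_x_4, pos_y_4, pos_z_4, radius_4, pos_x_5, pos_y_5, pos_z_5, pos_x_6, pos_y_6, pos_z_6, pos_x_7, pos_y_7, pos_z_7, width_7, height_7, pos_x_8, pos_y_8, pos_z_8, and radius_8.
pos_x_1 = 4.75, pos_y_1 = 1, pos_z_1 = 1.25, height_1 = 2.75, pos_x_2 = 5.25, pos_y_2 = 4, pos_z_2 = 1.75, pos_x_3 = 2.75, pos_y_3 = 3, pos_z_3 = 3.75, pos_x_4 = 4.25, pos_y_4 = 6, pos_z_4 = 6, radius_4 = 1.5, pos_x_5 = 6.75, pos_y_5 = 4.5, pos_z_5 = 2.75, pos_x_6 = 5.5, pos_y_6 = 4.25, pos_z_6 = 2.25, pos_x_7 = 2.75, pos_y_7 = 5.5, pos_z_7 = 4.75, width_7 = 1.25, height_7 = 2.25, pos_x_8 = 3.5, pos_y_8 = 6.25, pos_z_8 = 0.25, radius_8 = 0.75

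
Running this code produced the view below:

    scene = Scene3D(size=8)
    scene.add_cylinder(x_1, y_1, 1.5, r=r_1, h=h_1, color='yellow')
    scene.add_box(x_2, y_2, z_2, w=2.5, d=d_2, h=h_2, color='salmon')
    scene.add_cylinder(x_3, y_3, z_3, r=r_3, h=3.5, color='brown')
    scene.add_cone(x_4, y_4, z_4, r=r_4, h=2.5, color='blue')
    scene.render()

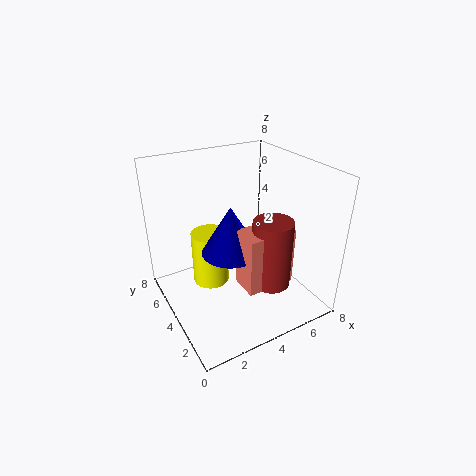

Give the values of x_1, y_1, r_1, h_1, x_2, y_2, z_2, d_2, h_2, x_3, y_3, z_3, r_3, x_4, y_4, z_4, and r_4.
x_1 = 2.5
y_1 = 4.5
r_1 = 1
h_1 = 3
x_2 = 3
y_2 = 1
z_2 = 2.5
d_2 = 1.5
h_2 = 3
x_3 = 4.5
y_3 = 1.5
z_3 = 2.5
r_3 = 1
x_4 = 3
y_4 = 3
z_4 = 4
r_4 = 1.5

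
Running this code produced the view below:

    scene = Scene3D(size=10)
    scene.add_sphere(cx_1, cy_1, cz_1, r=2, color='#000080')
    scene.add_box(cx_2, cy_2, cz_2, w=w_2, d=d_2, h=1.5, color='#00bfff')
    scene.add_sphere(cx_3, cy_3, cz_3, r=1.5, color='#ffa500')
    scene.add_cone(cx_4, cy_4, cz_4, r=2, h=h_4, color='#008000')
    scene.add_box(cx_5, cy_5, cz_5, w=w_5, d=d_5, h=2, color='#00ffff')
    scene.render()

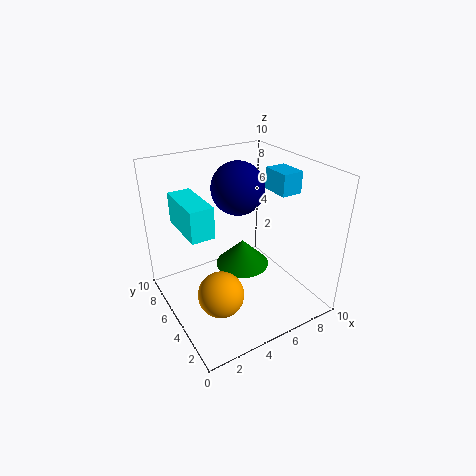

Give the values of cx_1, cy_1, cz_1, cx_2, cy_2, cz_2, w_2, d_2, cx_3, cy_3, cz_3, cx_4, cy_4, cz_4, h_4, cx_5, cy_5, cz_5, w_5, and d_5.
cx_1 = 6.5; cy_1 = 7.5; cz_1 = 7.5; cx_2 = 7.5; cy_2 = 3.5; cz_2 = 8; w_2 = 1.5; d_2 = 2; cx_3 = 2.5; cy_3 = 3; cz_3 = 2.5; cx_4 = 6; cy_4 = 6; cz_4 = 2; h_4 = 2; cx_5 = 1; cy_5 = 3.5; cz_5 = 6.5; w_5 = 1.5; d_5 = 3.5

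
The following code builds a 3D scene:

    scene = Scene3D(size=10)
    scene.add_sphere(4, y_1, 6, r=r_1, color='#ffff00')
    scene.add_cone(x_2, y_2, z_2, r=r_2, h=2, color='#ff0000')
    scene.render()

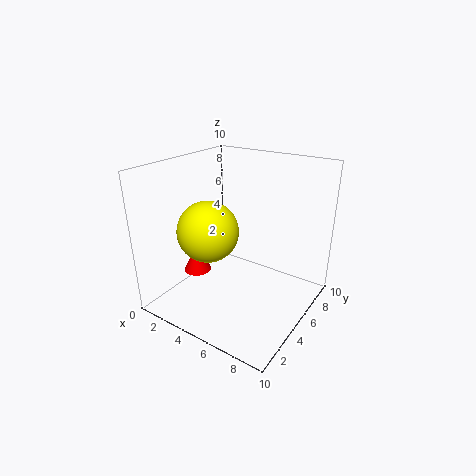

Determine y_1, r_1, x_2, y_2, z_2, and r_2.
y_1 = 3, r_1 = 2, x_2 = 2, y_2 = 4, z_2 = 2, r_2 = 1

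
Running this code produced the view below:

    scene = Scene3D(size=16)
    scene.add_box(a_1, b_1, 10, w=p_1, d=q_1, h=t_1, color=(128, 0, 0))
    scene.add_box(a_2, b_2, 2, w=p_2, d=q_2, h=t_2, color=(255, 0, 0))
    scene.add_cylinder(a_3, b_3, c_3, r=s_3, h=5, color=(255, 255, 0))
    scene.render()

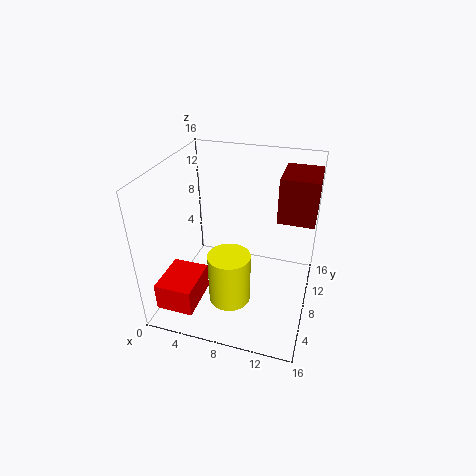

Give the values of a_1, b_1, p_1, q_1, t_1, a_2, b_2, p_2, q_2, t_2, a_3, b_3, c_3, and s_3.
a_1 = 12; b_1 = 9; p_1 = 4; q_1 = 5; t_1 = 5; a_2 = 1; b_2 = 1; p_2 = 4; q_2 = 5; t_2 = 3; a_3 = 9; b_3 = 2; c_3 = 5; s_3 = 2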